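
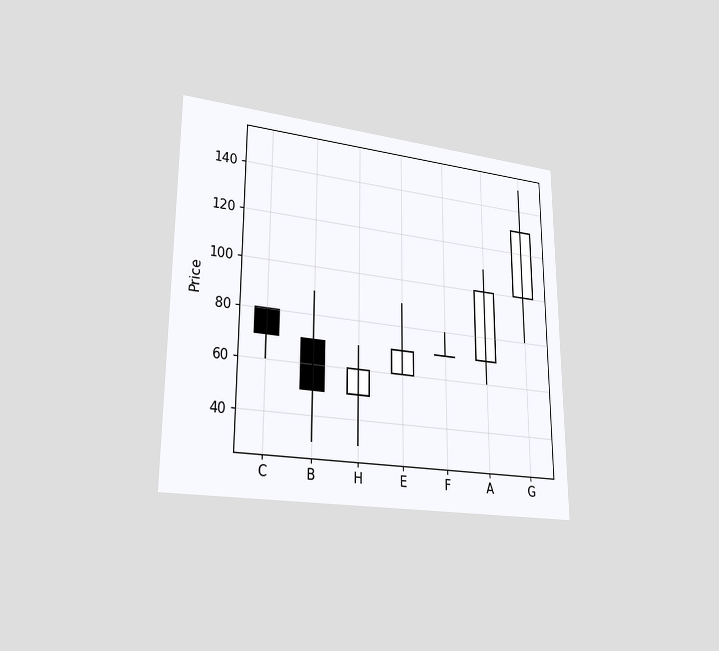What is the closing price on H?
The chart is viewed slightly from the left. The H candle closes at 60.

60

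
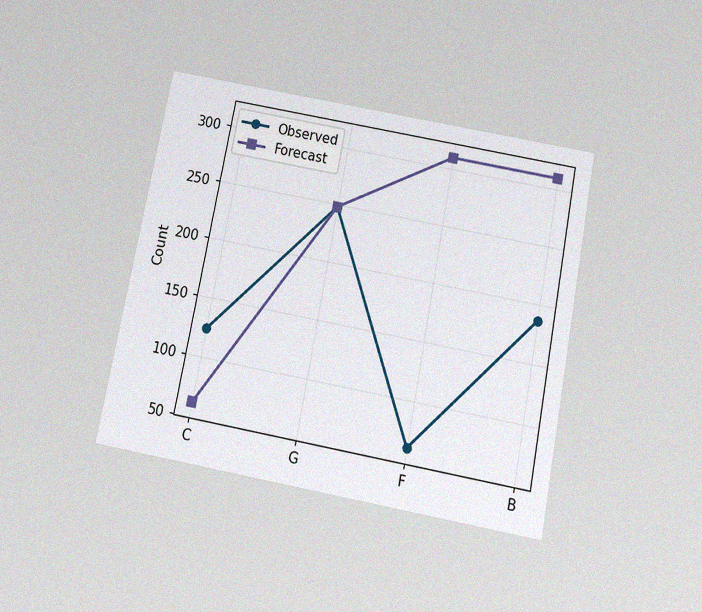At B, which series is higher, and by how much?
The chart is tilted about 11° clockwise and viewed slightly from below, with some photo noise. At B, Forecast sits above the other line by 124.

Forecast, by 124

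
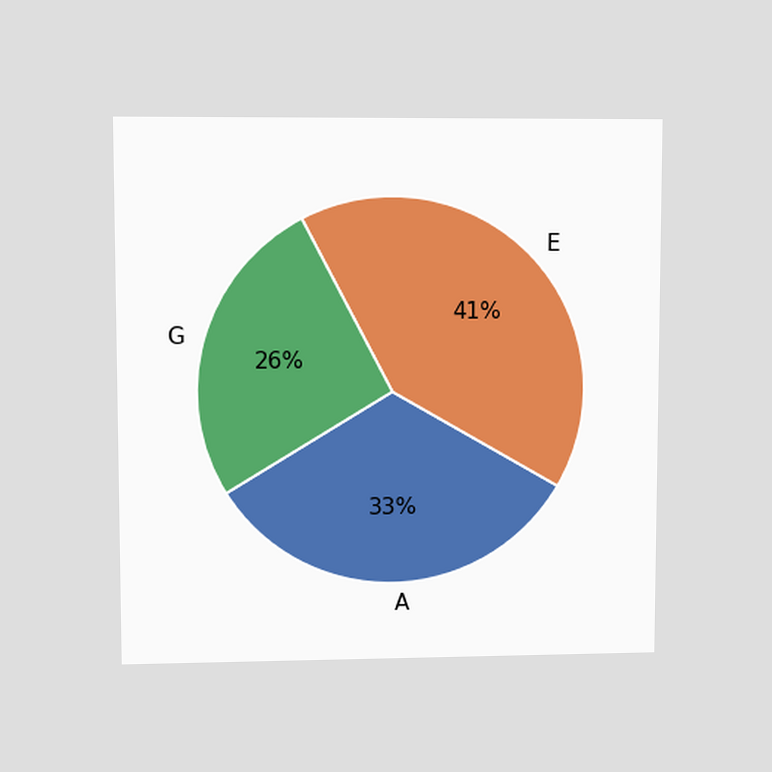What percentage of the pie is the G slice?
The chart is viewed at a slight angle. The G slice takes up 26% of the pie.

26%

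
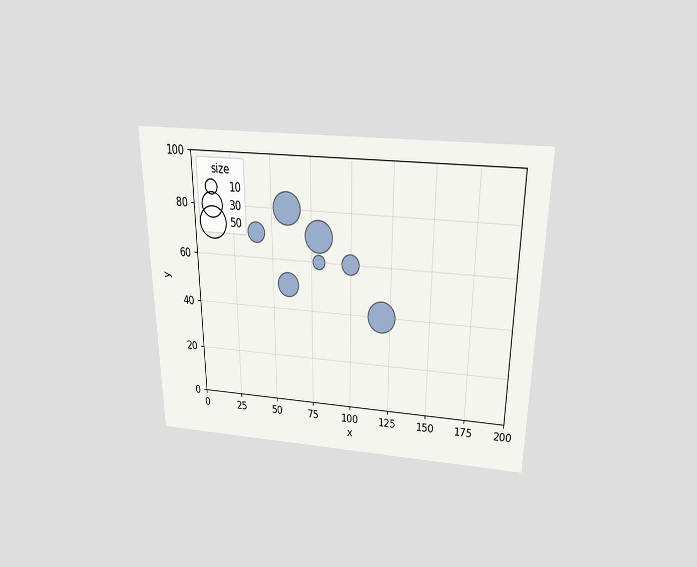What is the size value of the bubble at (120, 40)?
The chart is viewed slightly from above. Matching the bubble at (120, 40) against the size legend gives 50.

50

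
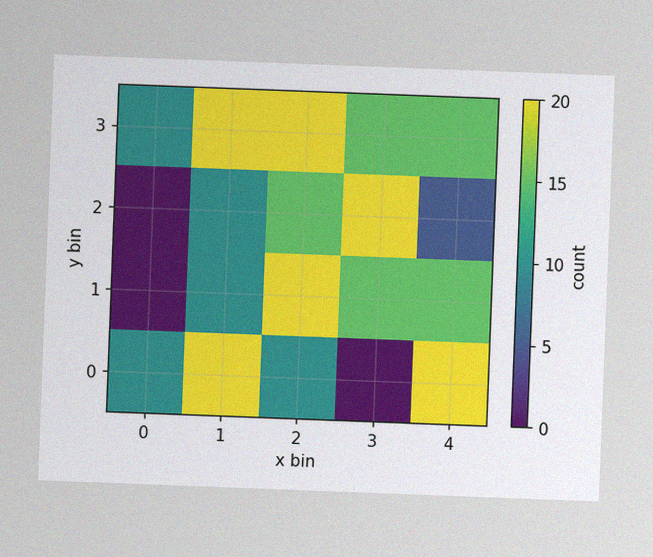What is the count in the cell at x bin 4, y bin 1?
The chart is tilted about 2° clockwise, with some photo noise. Matching the cell (4, 1) against the colorbar gives 15.

15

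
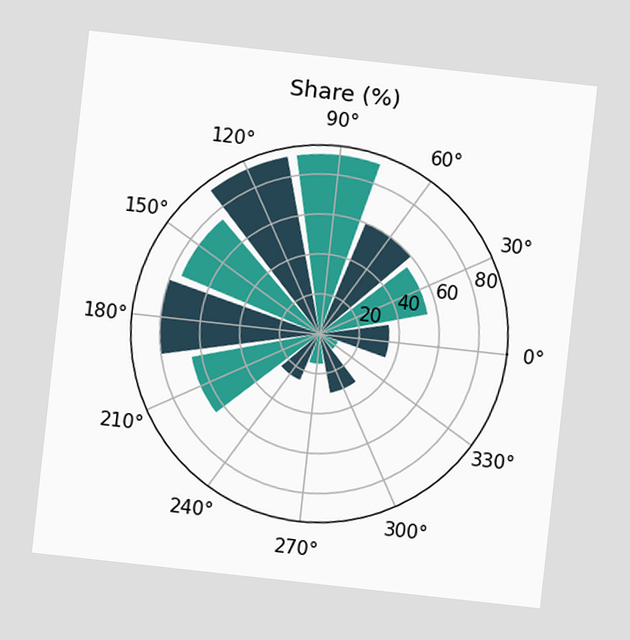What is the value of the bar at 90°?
The chart is tilted about 6° clockwise. The bar at 90° reaches 90% on the radial axis.

90%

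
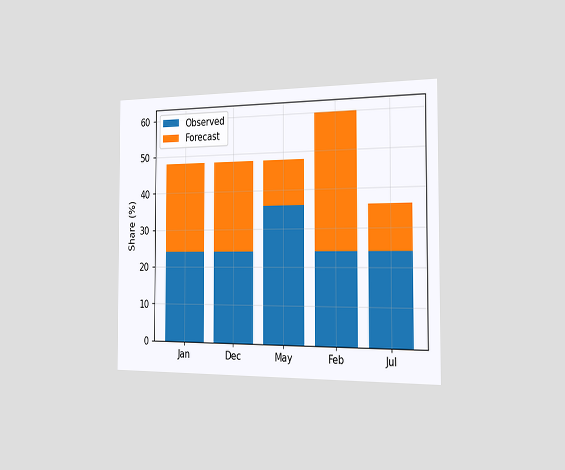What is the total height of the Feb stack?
The chart is viewed slightly from the right. The Feb stack's top reaches 60% on the y-axis.

60%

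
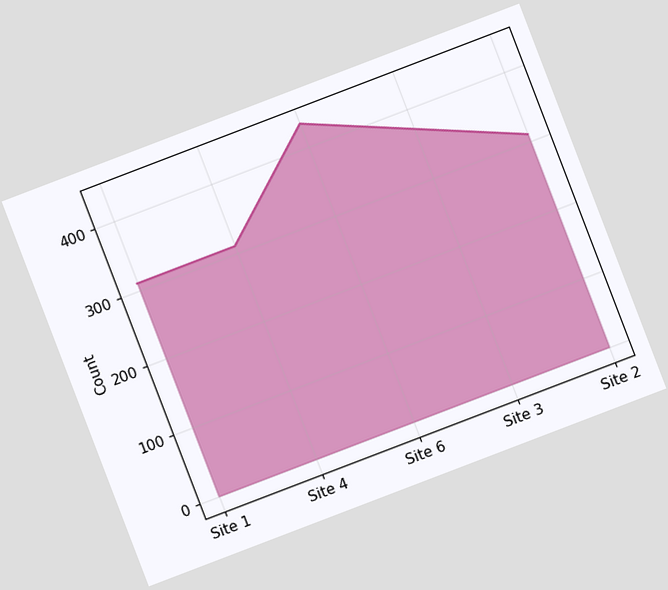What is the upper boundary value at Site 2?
310

The chart is tilted about 21° counter-clockwise. At Site 2 the upper boundary is at 310.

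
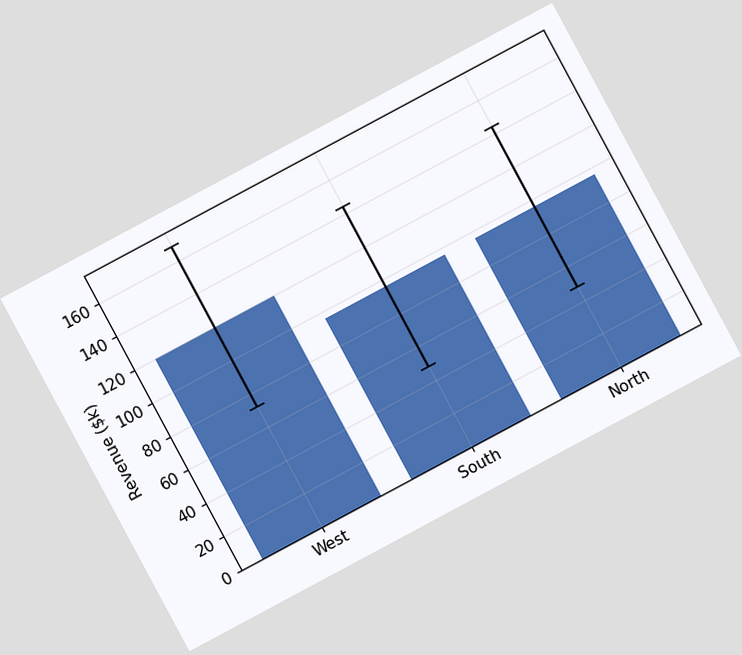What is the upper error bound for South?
The chart is tilted about 28° counter-clockwise. The South bar's upper whisker reaches $144k.

$144k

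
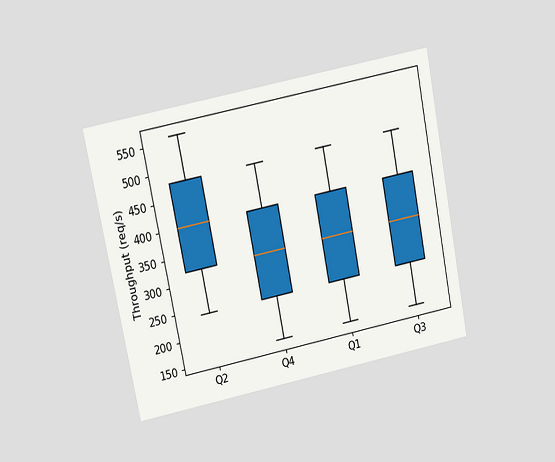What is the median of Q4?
320req/s

The chart is tilted about 11° counter-clockwise and viewed at a slight angle. The median line in the Q4 box sits at 320req/s.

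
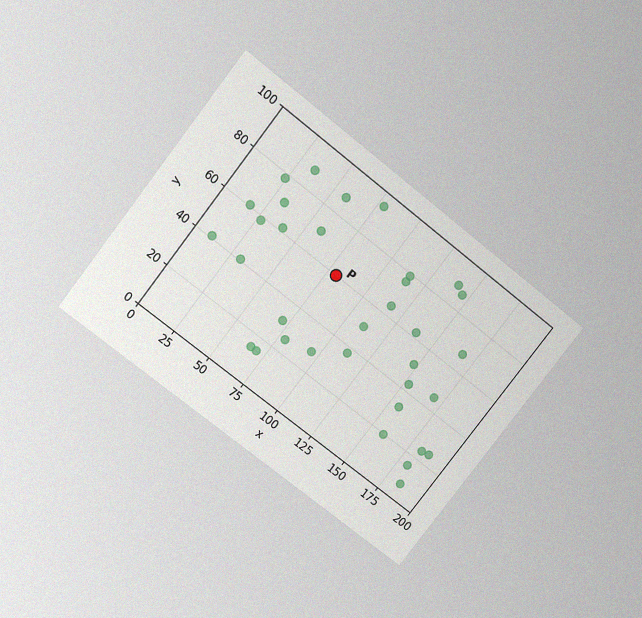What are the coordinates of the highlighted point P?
(80, 60)

The chart is tilted about 38° clockwise and viewed slightly from above, with some photo noise. Following the gridlines from P to each axis, P sits at (80, 60).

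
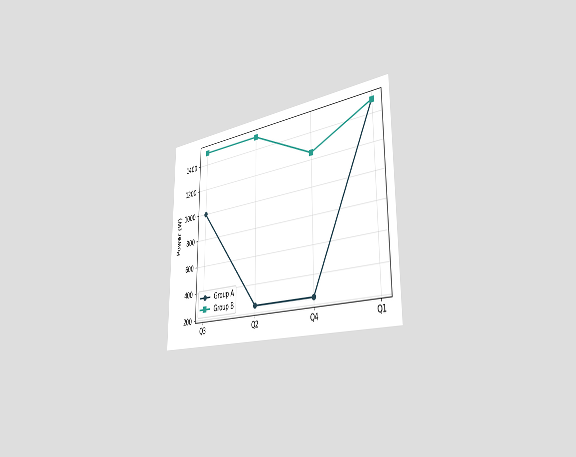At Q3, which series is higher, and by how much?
Group B, by 500W

The chart is viewed slightly from the right. At Q3, Group B sits above the other line by 500W.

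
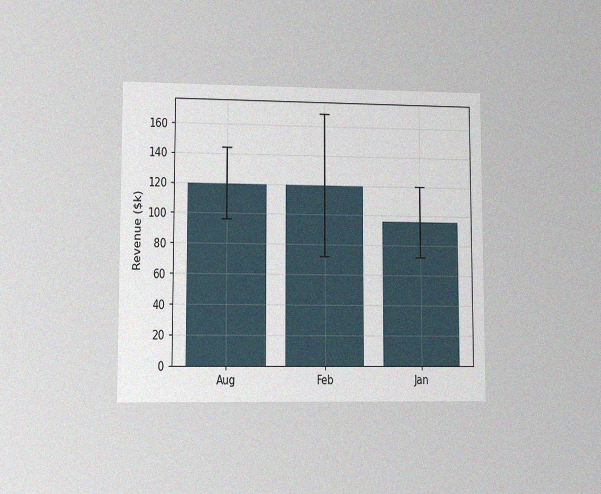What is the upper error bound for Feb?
$168k

The chart is viewed at a slight angle, with some photo noise. The Feb bar's upper whisker reaches $168k.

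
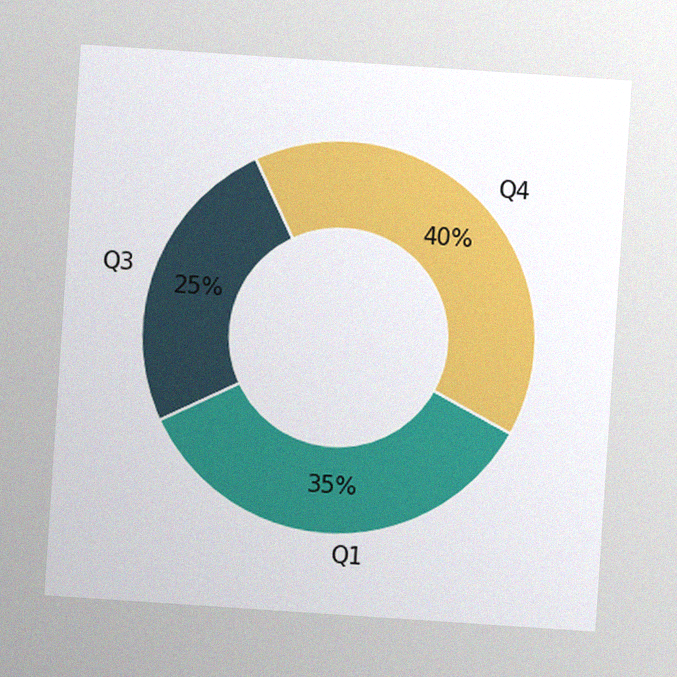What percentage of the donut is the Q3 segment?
25%

The chart is tilted about 4° clockwise, with some photo noise. The Q3 segment takes up 25% of the ring.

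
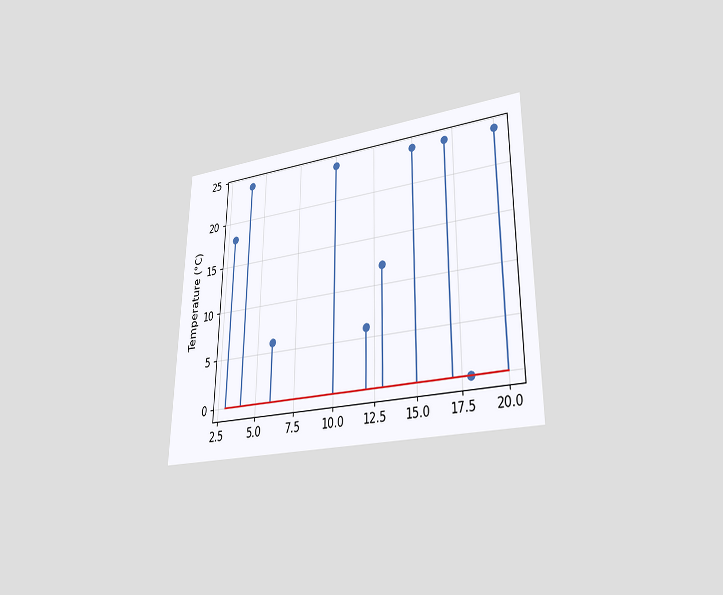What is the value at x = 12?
6°C

The chart is viewed at a slight angle. The stem at x=12 reaches 6°C.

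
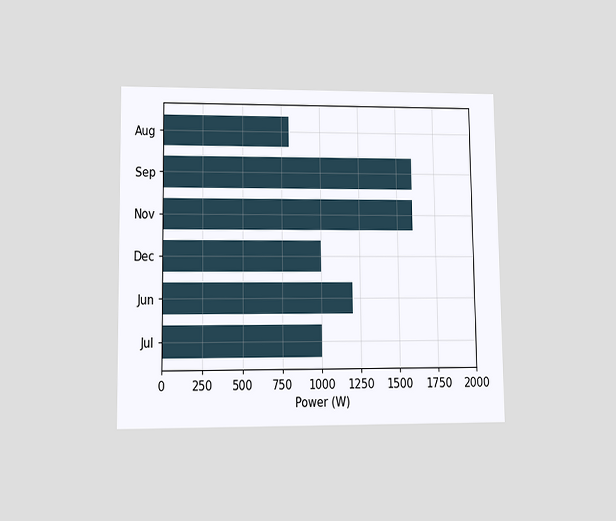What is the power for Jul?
The chart is viewed at a slight angle. Reading along the chart's x-axis, the Jul bar reaches 1000W.

1000W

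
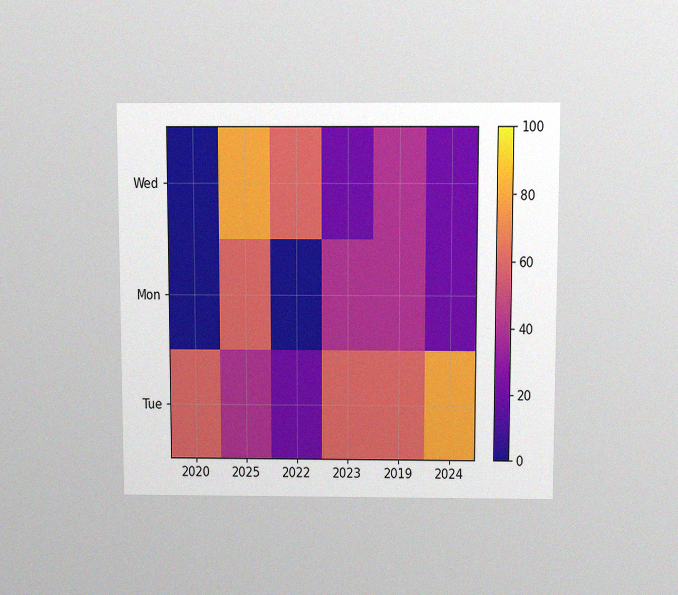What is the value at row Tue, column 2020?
60

The chart is viewed slightly from above, with some photo noise. Matching cell (Tue, 2020) against the colorbar gives 60.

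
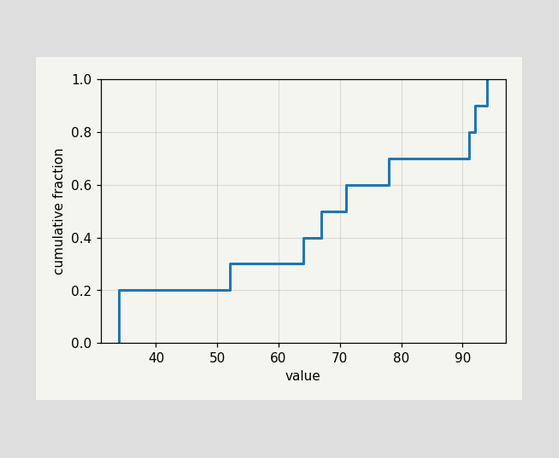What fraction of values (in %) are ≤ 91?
At x=91 the ECDF step is at 80%.

80%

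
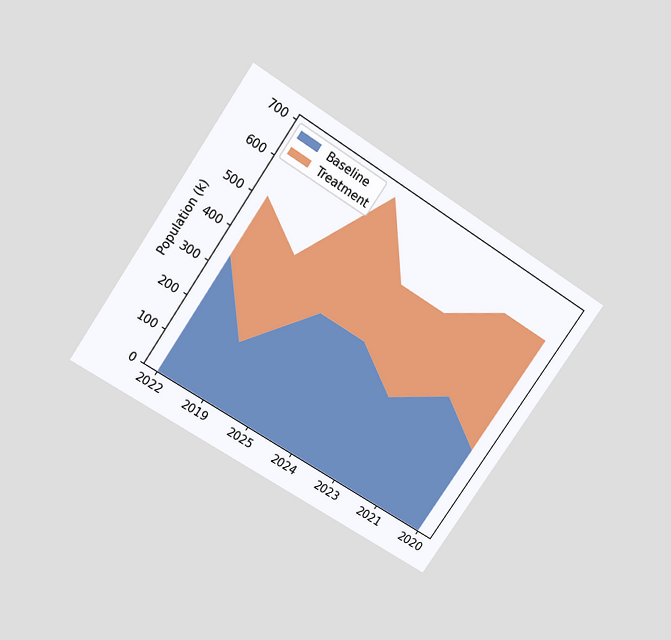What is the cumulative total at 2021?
The chart is tilted about 34° clockwise and viewed slightly from above. The stacked total at 2021 reaches 595k.

595k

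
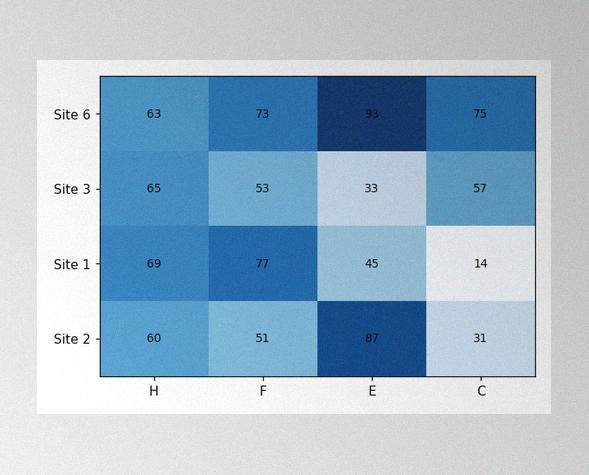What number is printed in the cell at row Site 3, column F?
The image has some photo noise and uneven lighting. The (Site 3, F) cell reads 53.

53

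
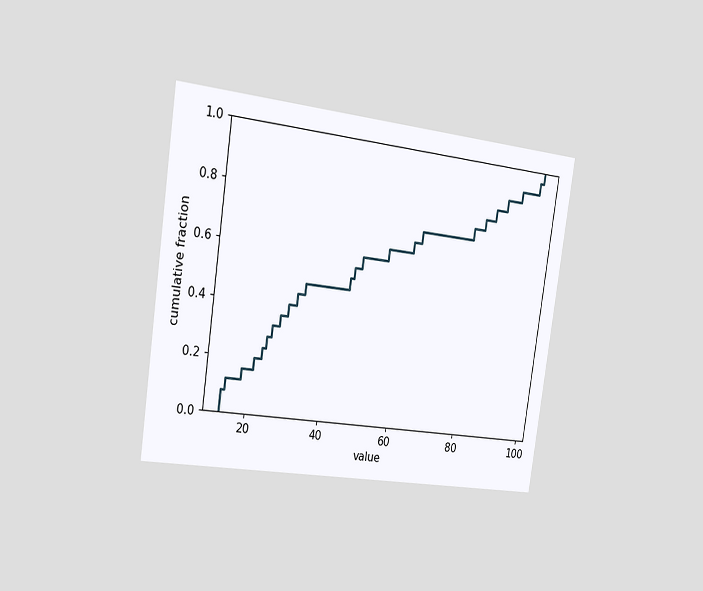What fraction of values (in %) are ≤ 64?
72%

The chart is tilted about 8° clockwise and viewed slightly from the left. At x=64 the ECDF step is at 72%.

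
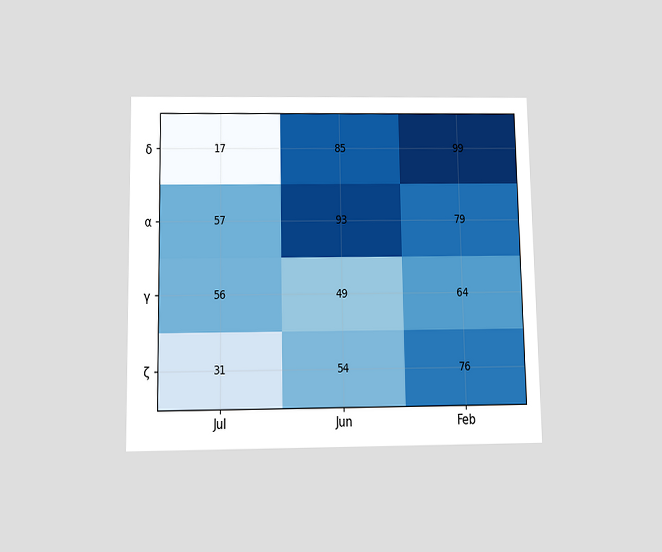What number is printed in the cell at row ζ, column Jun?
54

The chart is viewed slightly from below. The (ζ, Jun) cell reads 54.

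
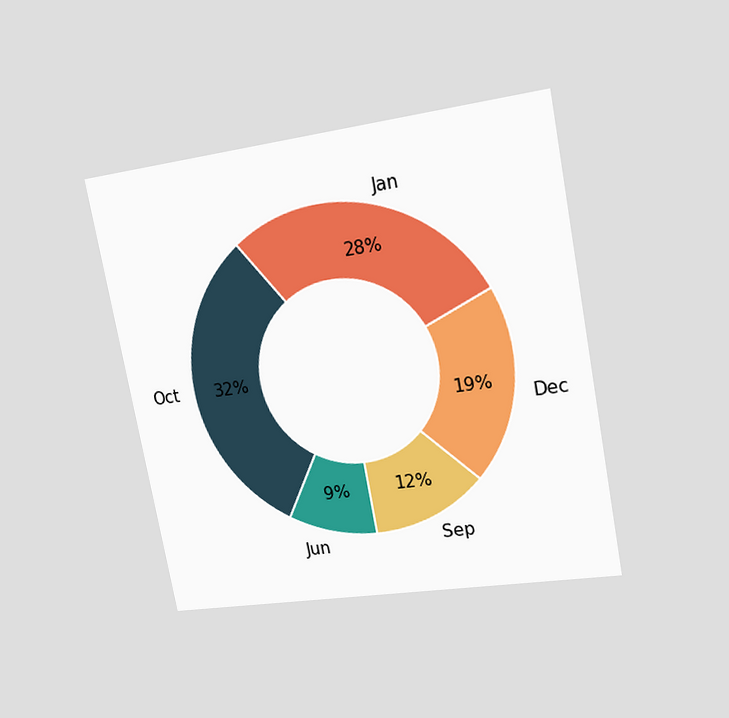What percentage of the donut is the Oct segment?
32%

The chart is tilted about 11° counter-clockwise and viewed at a slight angle. The Oct segment takes up 32% of the ring.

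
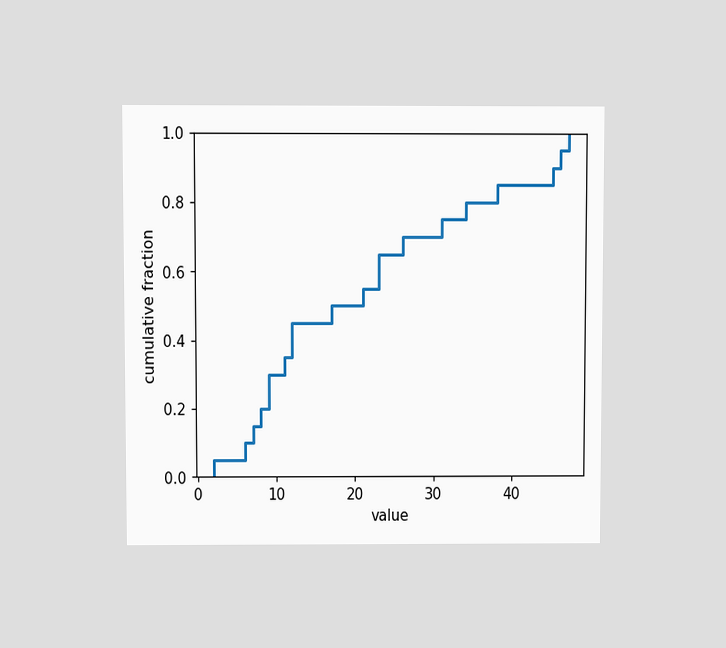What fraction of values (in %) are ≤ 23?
The chart is viewed at a slight angle. At x=23 the ECDF step is at 65%.

65%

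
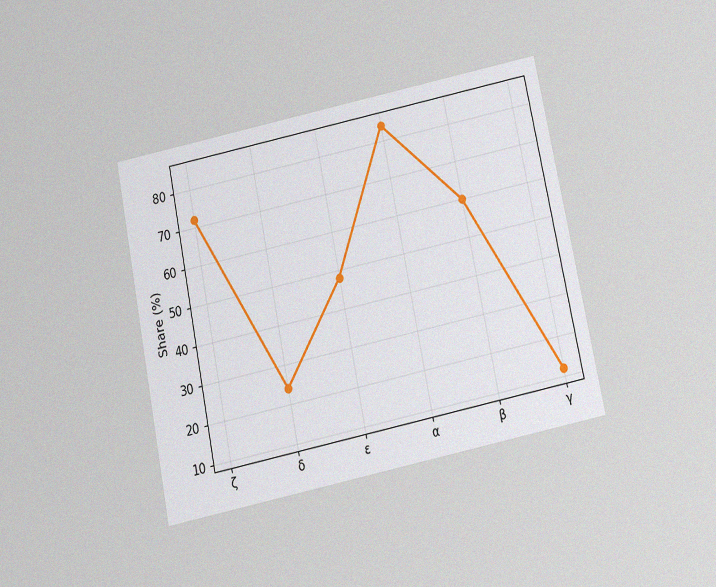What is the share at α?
84%

The chart is tilted about 12° counter-clockwise and viewed slightly from below, with some photo noise. At α, the line is at 84%.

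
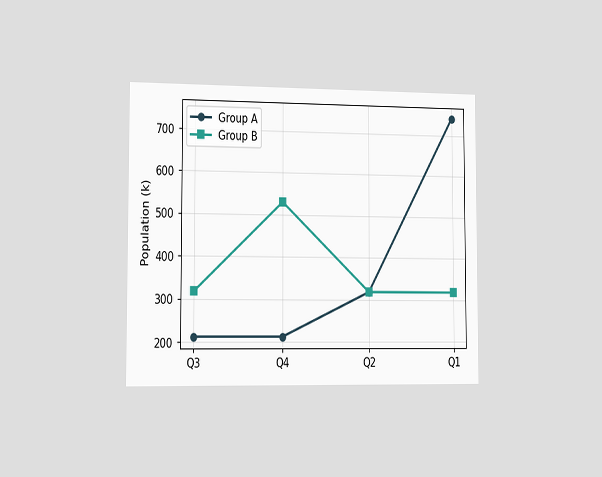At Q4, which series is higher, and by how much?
Group B, by 318k

The chart is viewed slightly from the left. At Q4, Group B sits above the other line by 318k.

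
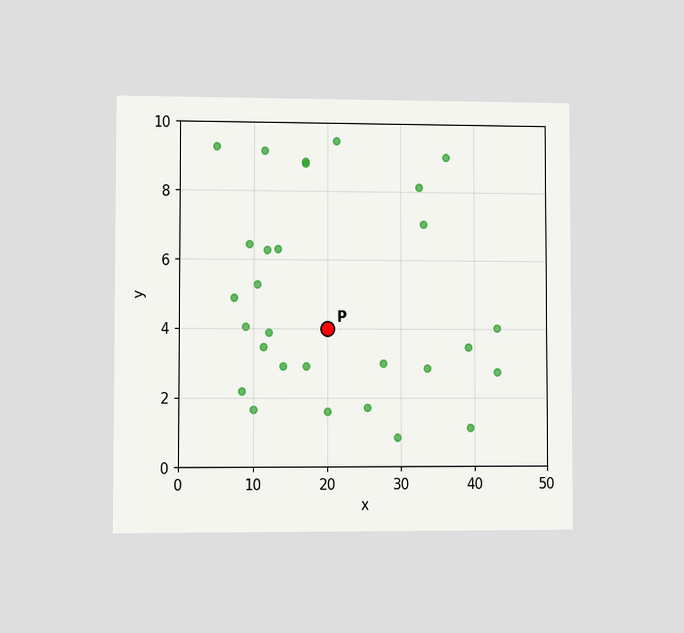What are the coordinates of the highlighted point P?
The chart is viewed at a slight angle. Following the gridlines from P to each axis, P sits at (20, 4).

(20, 4)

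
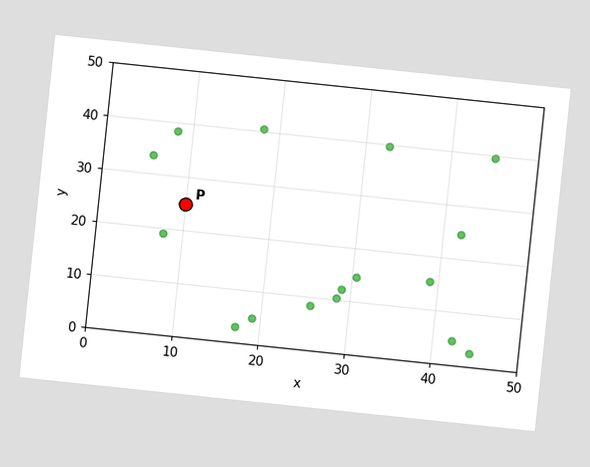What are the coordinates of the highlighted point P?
(10, 25)

The chart is tilted about 6° clockwise. Following the gridlines from P to each axis, P sits at (10, 25).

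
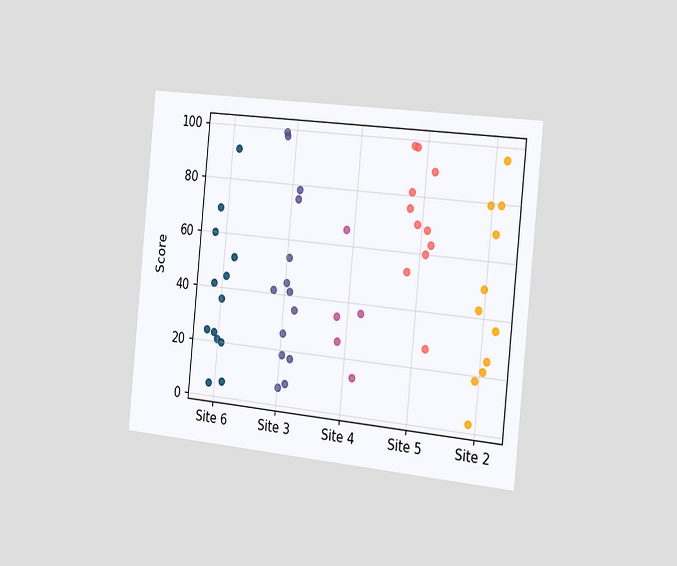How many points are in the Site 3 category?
14

The chart is tilted about 6° clockwise and viewed slightly from the right. Counting the markers in the Site 3 column gives 14.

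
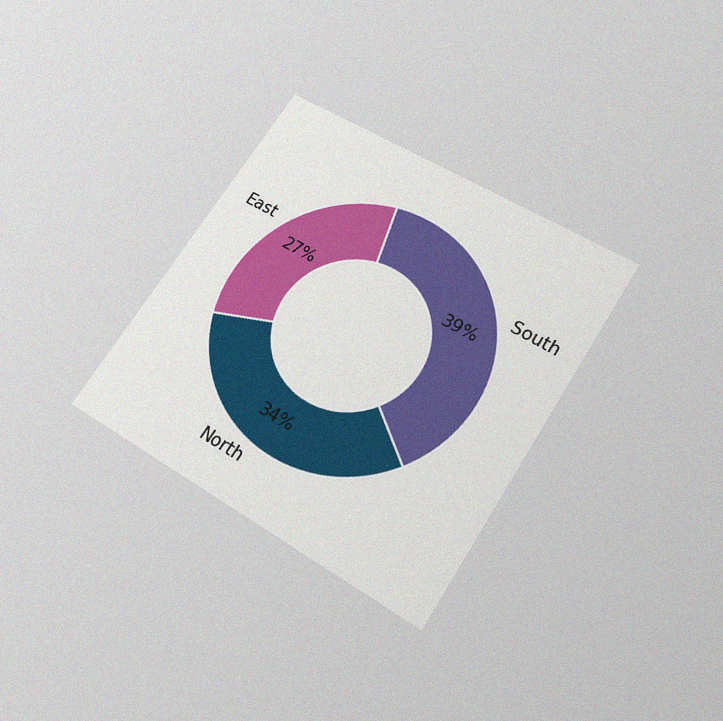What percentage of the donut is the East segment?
27%

The chart is tilted about 33° clockwise and viewed slightly from below, with some photo noise. The East segment takes up 27% of the ring.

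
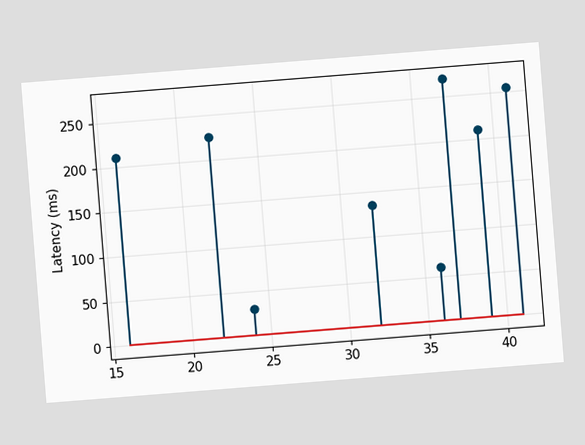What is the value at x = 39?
The chart is tilted about 5° counter-clockwise. The stem at x=39 reaches 210ms.

210ms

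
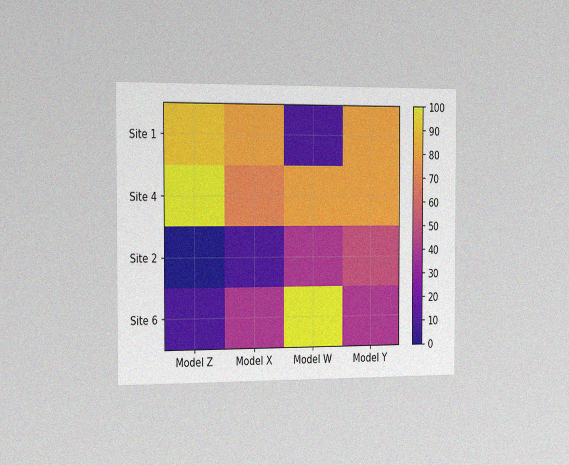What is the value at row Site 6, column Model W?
The chart is viewed slightly from the left, with some photo noise. Matching cell (Site 6, Model W) against the colorbar gives 100.

100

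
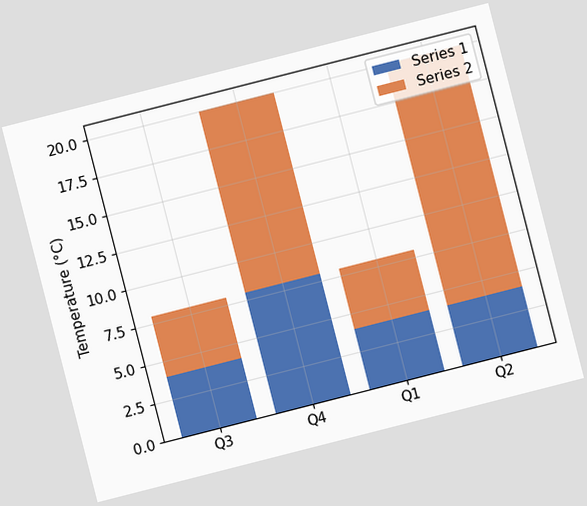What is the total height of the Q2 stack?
The chart is tilted about 14° counter-clockwise. The Q2 stack's top reaches 20°C on the y-axis.

20°C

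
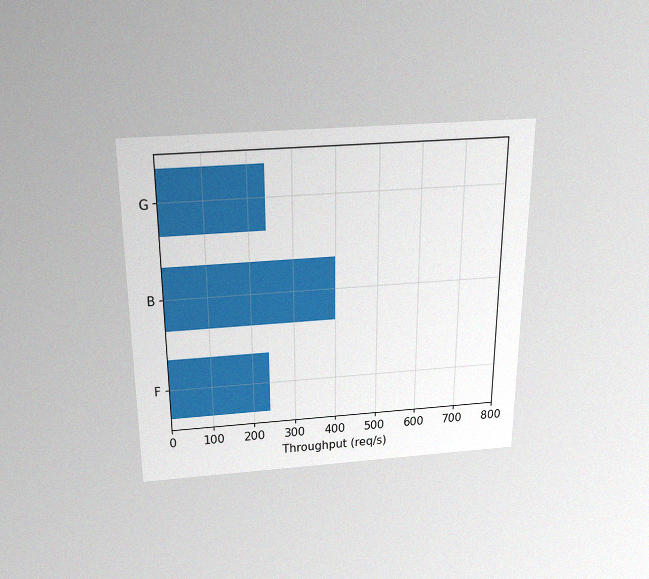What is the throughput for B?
400req/s

The chart is viewed slightly from above, with some photo noise. Reading along the chart's x-axis, the B bar reaches 400req/s.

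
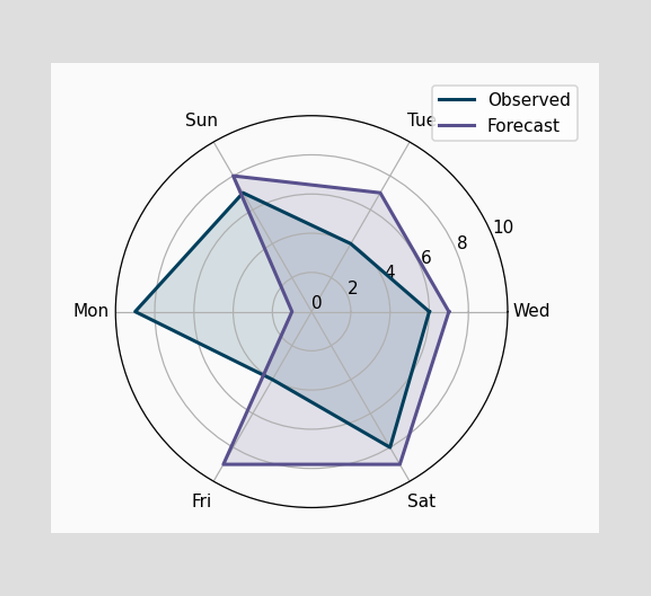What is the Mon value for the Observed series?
9

On the Mon axis, Observed reaches 9.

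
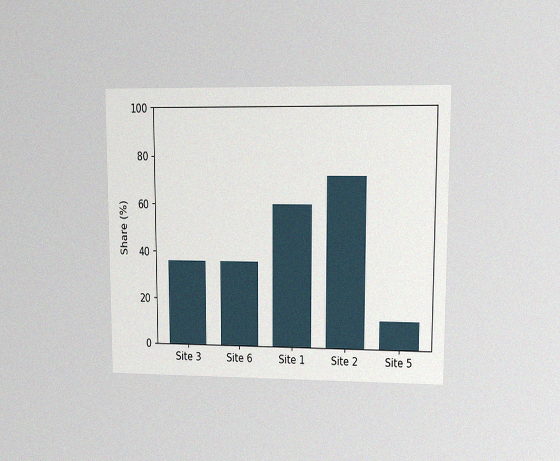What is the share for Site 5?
12%

The chart is viewed at a slight angle, with some photo noise. Reading along the chart's y-axis, the Site 5 bar reaches 12%.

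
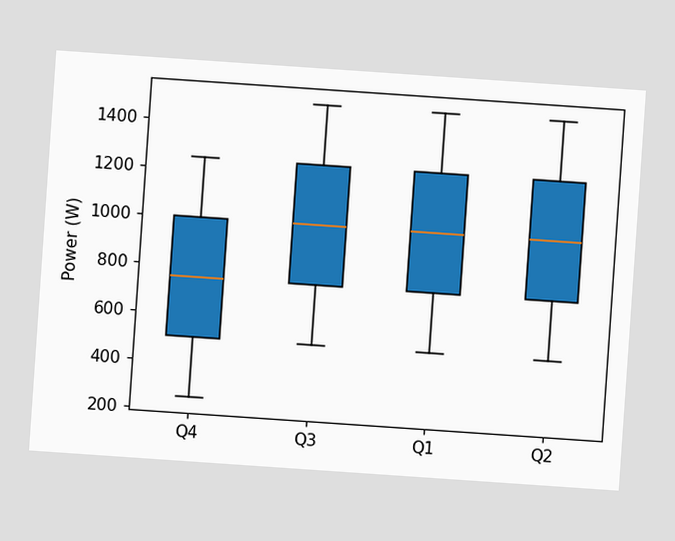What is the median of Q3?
The chart is tilted about 4° clockwise. The median line in the Q3 box sits at 1000W.

1000W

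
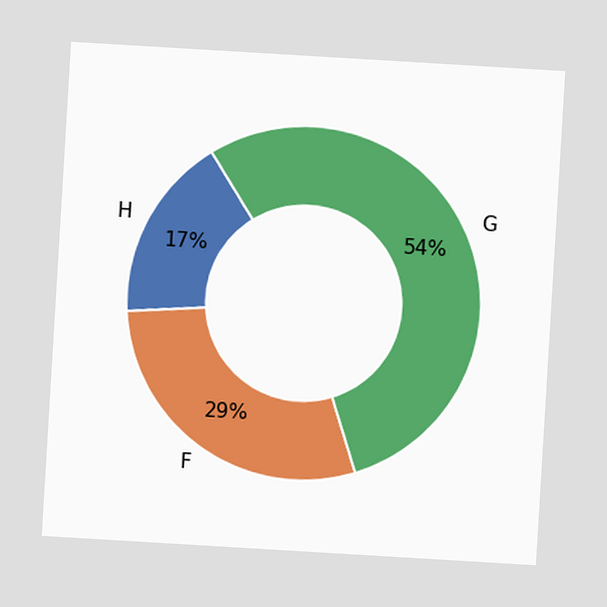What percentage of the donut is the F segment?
The chart is tilted about 3° clockwise. The F segment takes up 29% of the ring.

29%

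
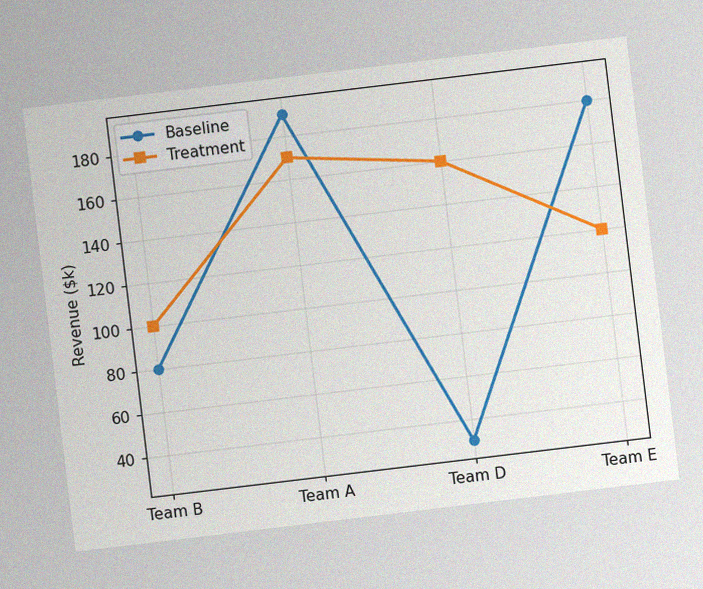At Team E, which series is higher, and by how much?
Baseline, by $60k

The chart is tilted about 7° counter-clockwise, with some photo noise. At Team E, Baseline sits above the other line by $60k.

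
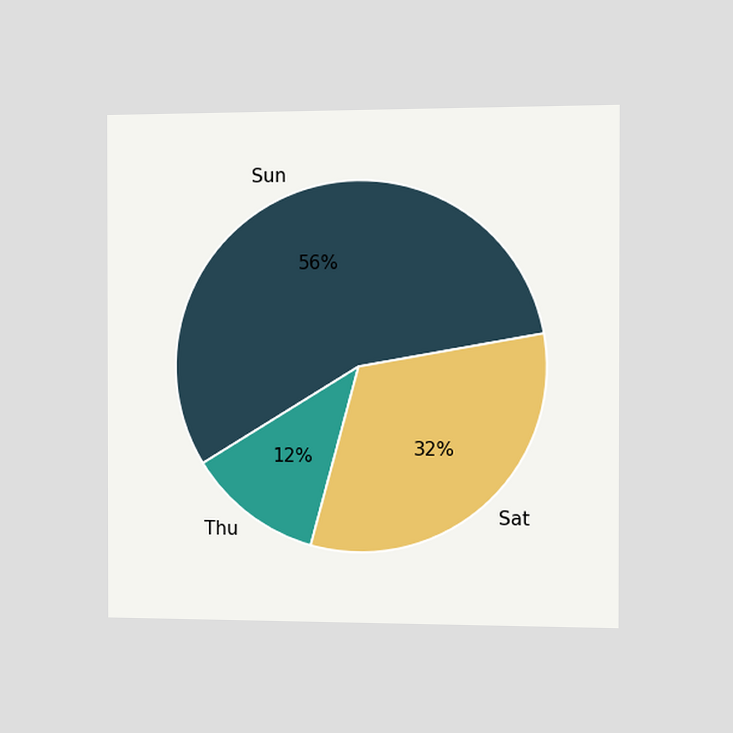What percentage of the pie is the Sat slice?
32%

The chart is viewed slightly from the right. The Sat slice takes up 32% of the pie.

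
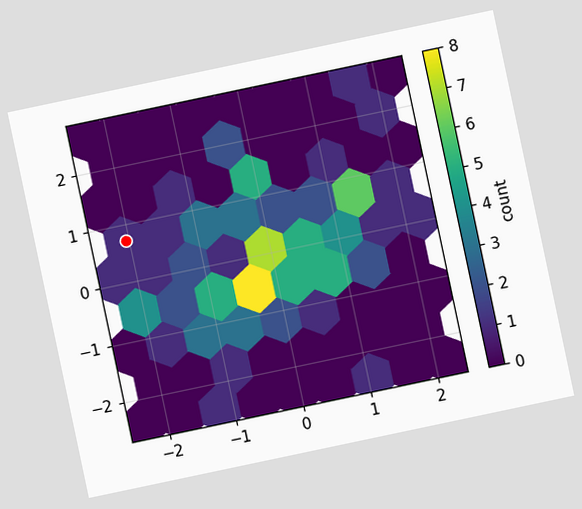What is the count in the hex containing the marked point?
The chart is tilted about 12° counter-clockwise. The marked hex reads 1 on the colorbar.

1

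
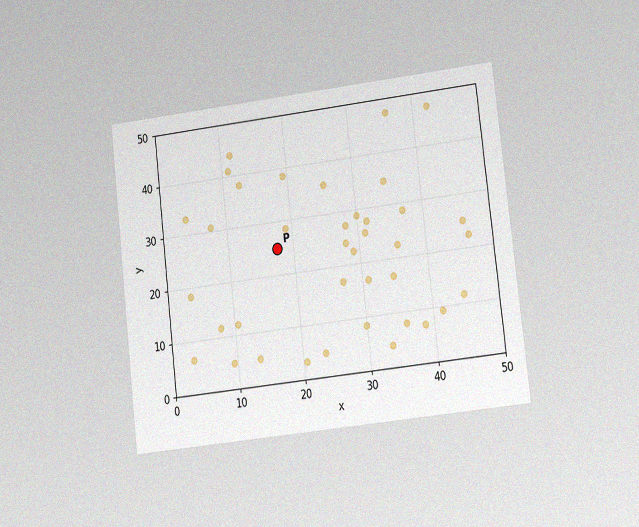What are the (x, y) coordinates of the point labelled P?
The chart is tilted about 7° counter-clockwise and viewed at a slight angle, with some photo noise. Following the gridlines from P to each axis, P sits at (17.5, 25).

(17.5, 25)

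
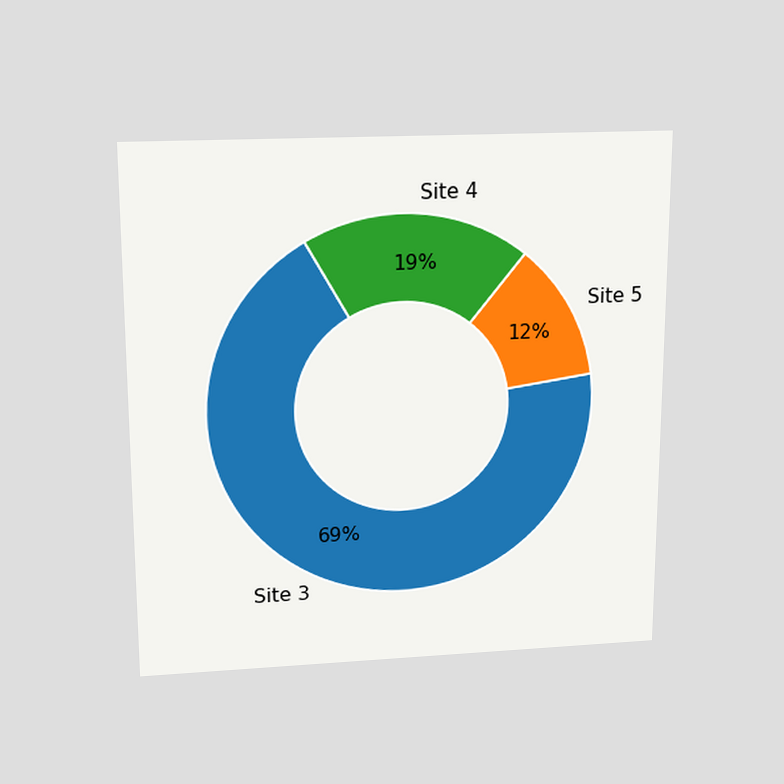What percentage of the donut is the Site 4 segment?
The chart is viewed slightly from above. The Site 4 segment takes up 19% of the ring.

19%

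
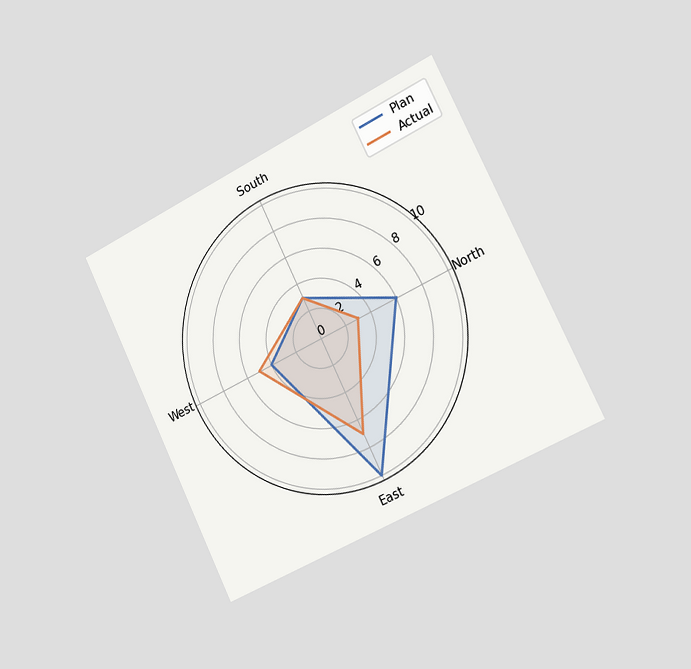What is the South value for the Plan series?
3

The chart is tilted about 26° counter-clockwise and viewed slightly from the right. On the South axis, Plan reaches 3.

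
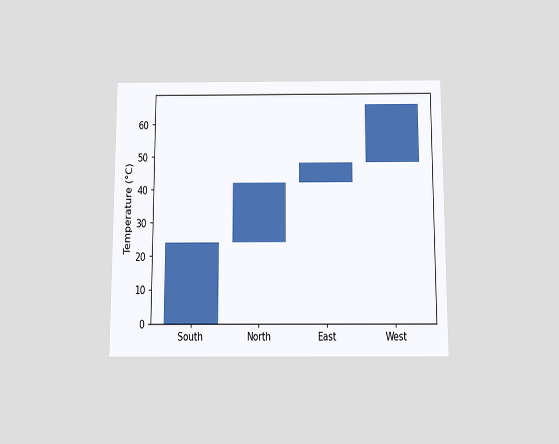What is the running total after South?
24°C

The chart is viewed slightly from below. After South the running total reaches 24°C.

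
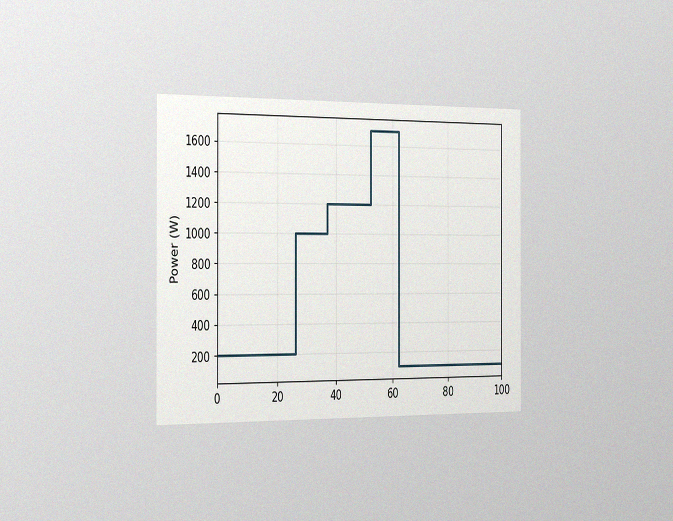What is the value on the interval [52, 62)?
1700W

The chart is viewed slightly from the left, with some photo noise. On [52, 62) the step sits at 1700W.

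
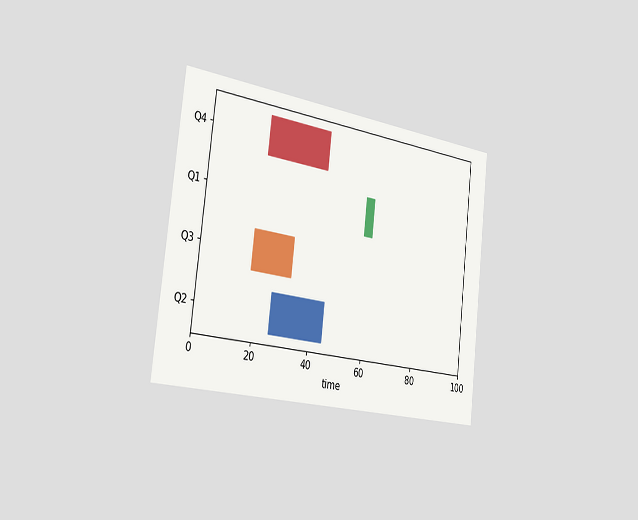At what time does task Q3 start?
The chart is tilted about 7° clockwise and viewed slightly from the left. The Q3 bar begins at t=18.

18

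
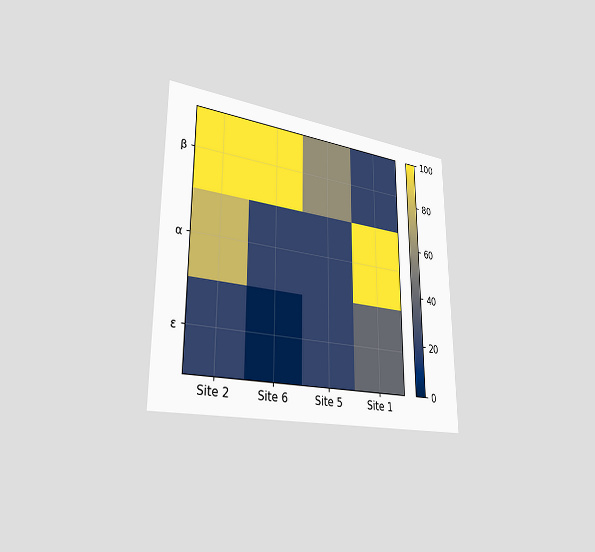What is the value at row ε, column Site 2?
20

The chart is viewed slightly from the left. Matching cell (ε, Site 2) against the colorbar gives 20.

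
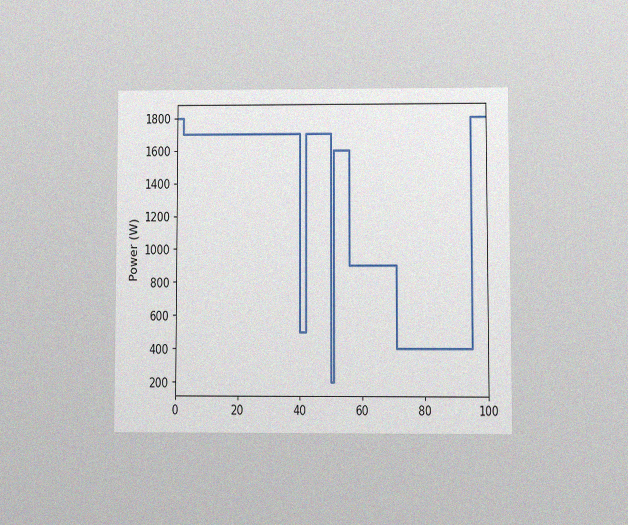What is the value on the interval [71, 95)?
400W

The chart is viewed at a slight angle, with some photo noise. On [71, 95) the step sits at 400W.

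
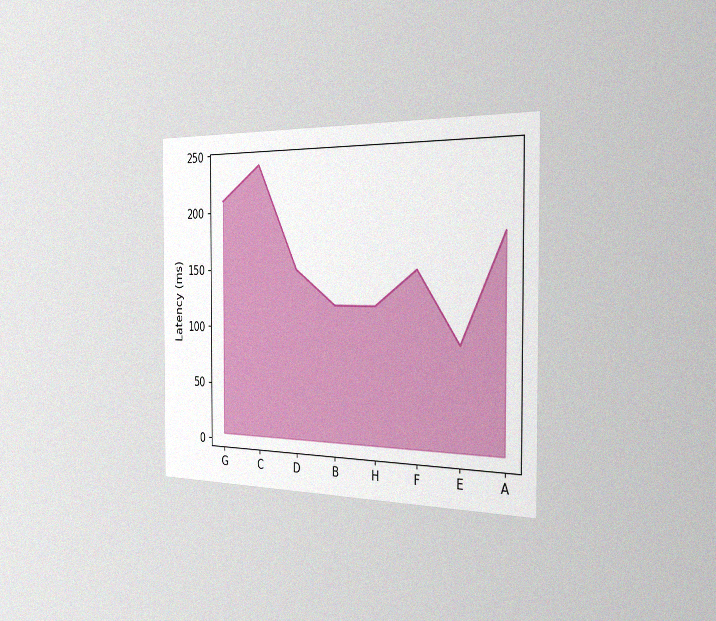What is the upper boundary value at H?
120ms

The chart is viewed slightly from the right, with some photo noise. At H the upper boundary is at 120ms.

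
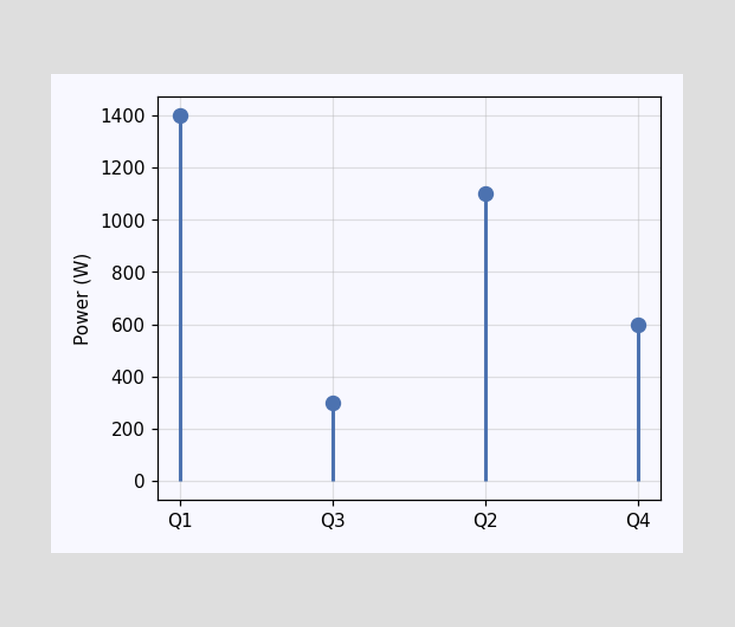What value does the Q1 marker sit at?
1400W

The Q1 marker sits at 1400W.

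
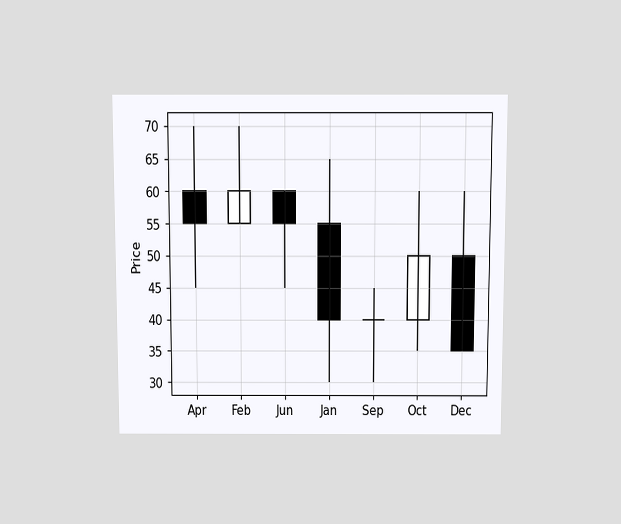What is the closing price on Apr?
The chart is viewed slightly from above. The Apr candle closes at 55.

55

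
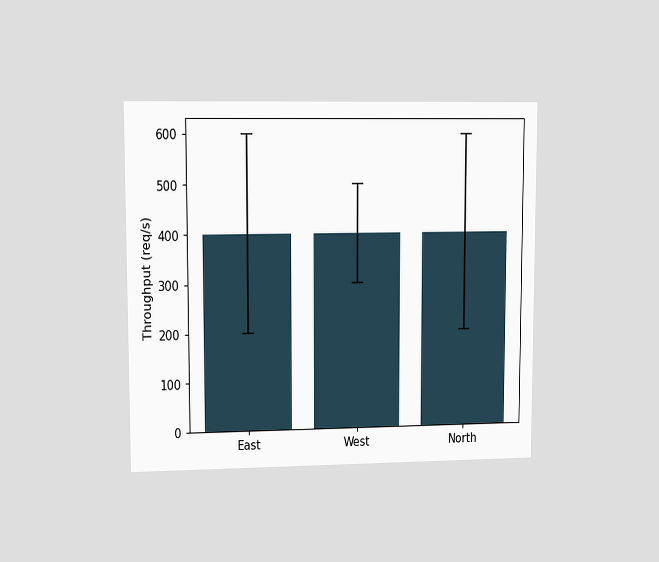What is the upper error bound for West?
500req/s

The chart is viewed at a slight angle. The West bar's upper whisker reaches 500req/s.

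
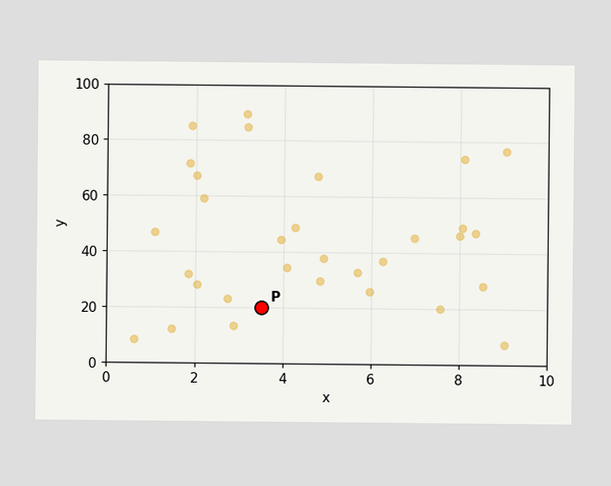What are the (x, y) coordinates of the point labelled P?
(3.5, 20)

Following the gridlines from P to each axis, P sits at (3.5, 20).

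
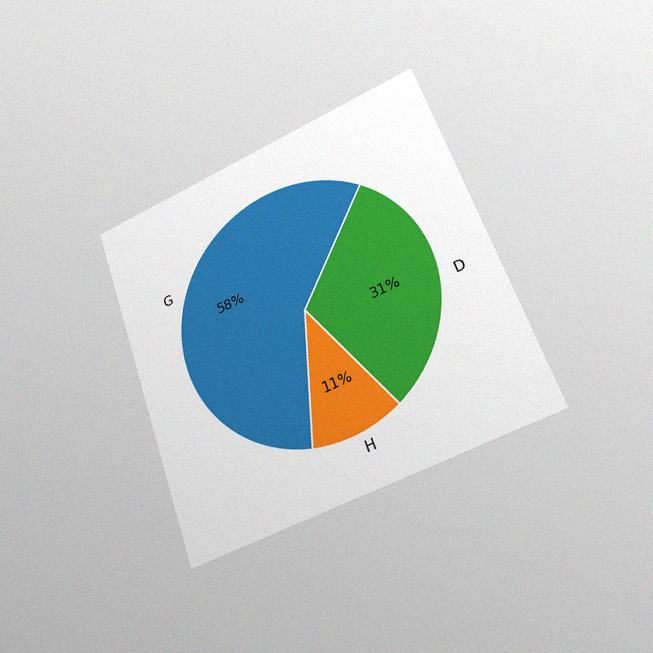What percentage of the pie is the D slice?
The chart is tilted about 20° counter-clockwise and viewed slightly from the right, with some photo noise. The D slice takes up 31% of the pie.

31%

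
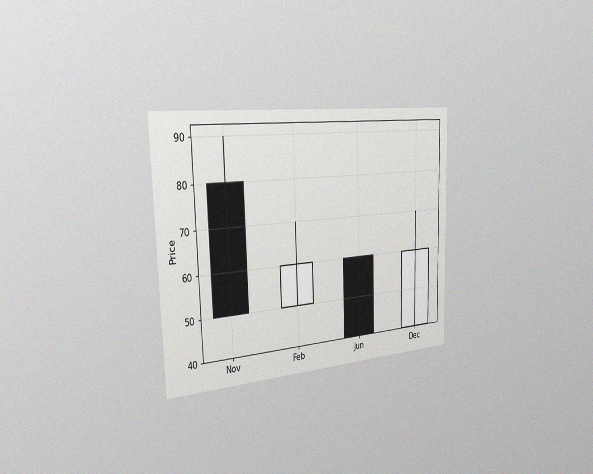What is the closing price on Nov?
The chart is viewed slightly from the left, with some photo noise. The Nov candle closes at 50.

50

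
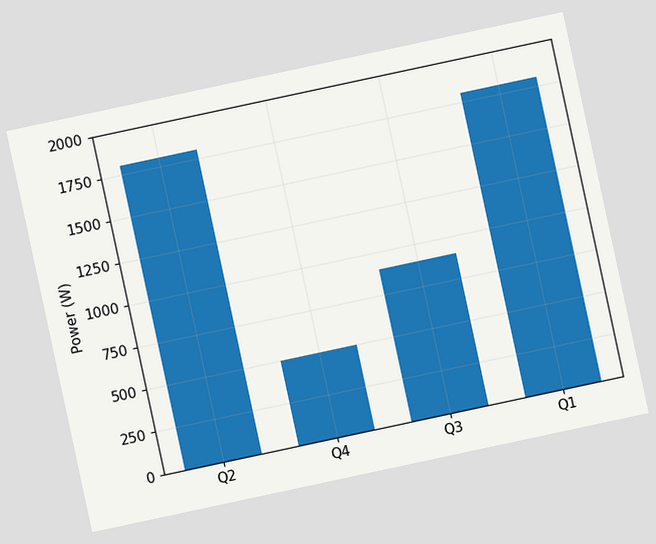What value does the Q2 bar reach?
The chart is tilted about 12° counter-clockwise. Reading along the chart's y-axis, the Q2 bar reaches 1800W.

1800W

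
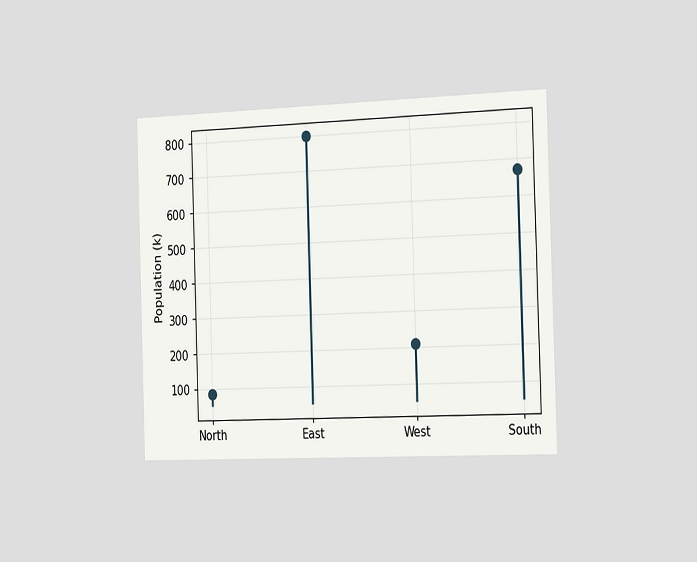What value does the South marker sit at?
The chart is viewed slightly from the right. The South marker sits at 672k.

672k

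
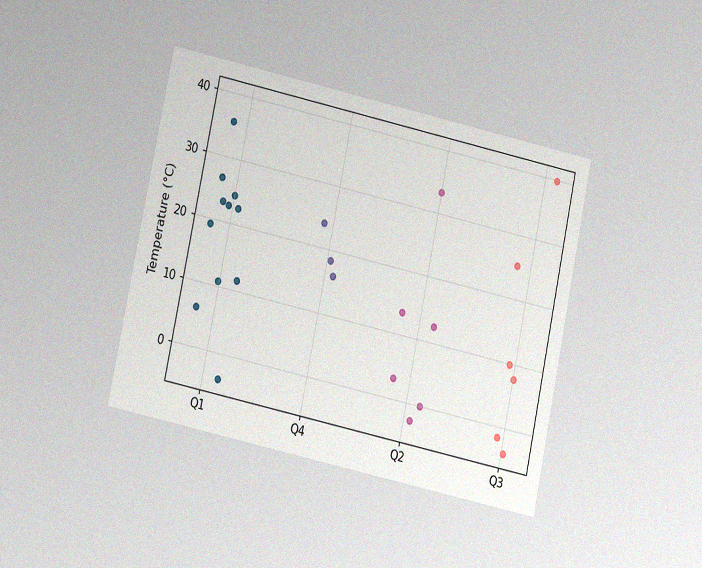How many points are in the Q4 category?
The chart is tilted about 12° clockwise and viewed at a slight angle, with some photo noise. Counting the markers in the Q4 column gives 3.

3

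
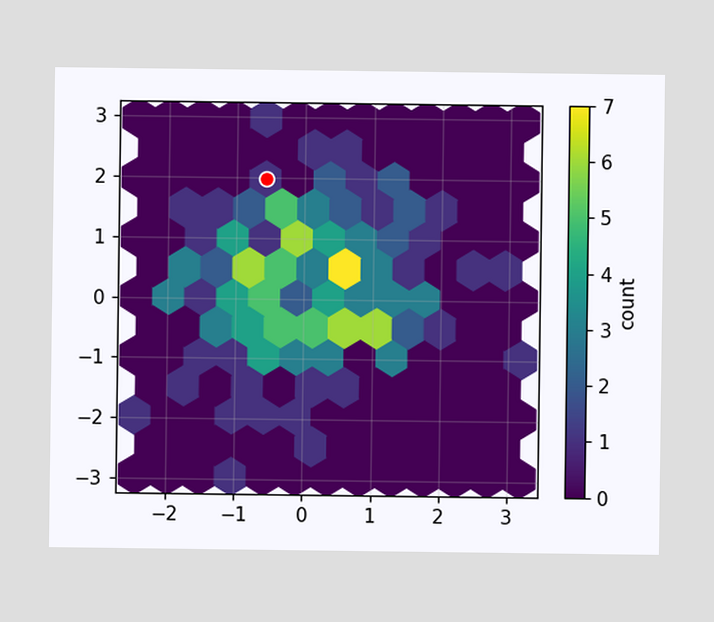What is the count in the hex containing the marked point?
The marked hex reads 1 on the colorbar.

1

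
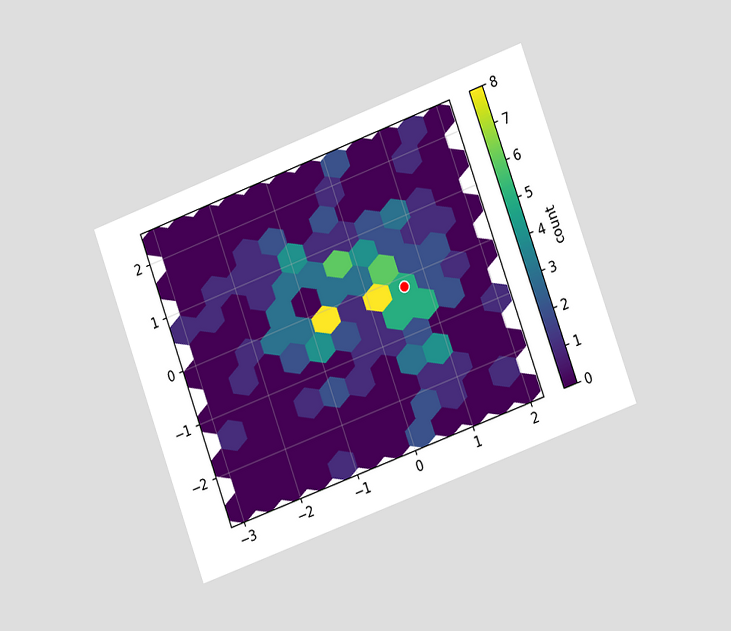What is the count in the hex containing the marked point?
The chart is tilted about 20° counter-clockwise and viewed slightly from the right. The marked hex reads 5 on the colorbar.

5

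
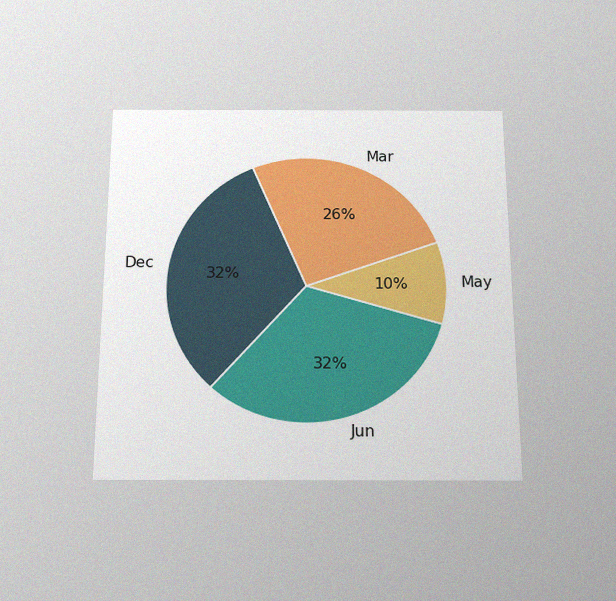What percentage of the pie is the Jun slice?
32%

The chart is viewed slightly from below, with some photo noise. The Jun slice takes up 32% of the pie.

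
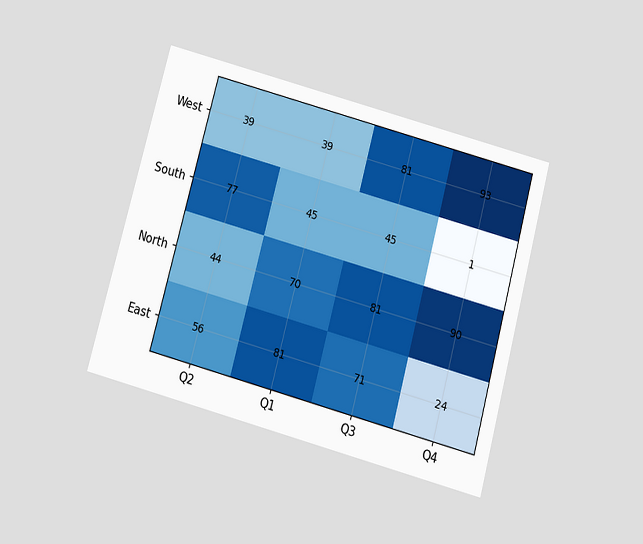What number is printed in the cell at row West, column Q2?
39

The chart is tilted about 15° clockwise and viewed slightly from below. The (West, Q2) cell reads 39.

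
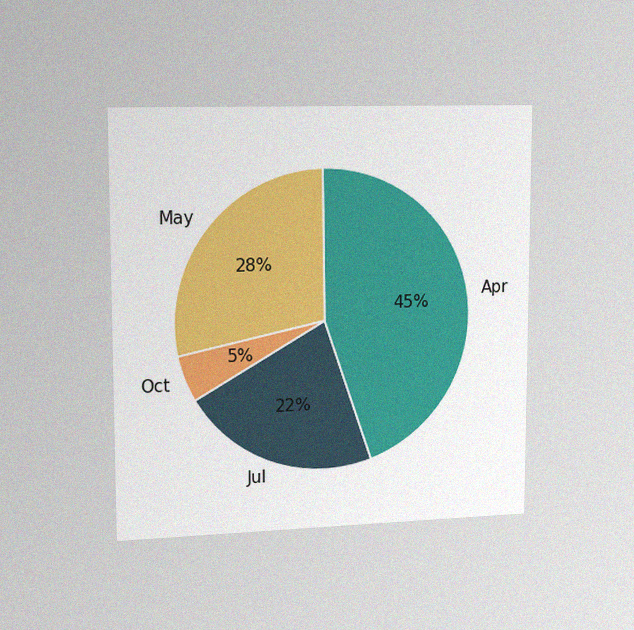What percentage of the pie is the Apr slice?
The chart is viewed slightly from the left, with some photo noise. The Apr slice takes up 45% of the pie.

45%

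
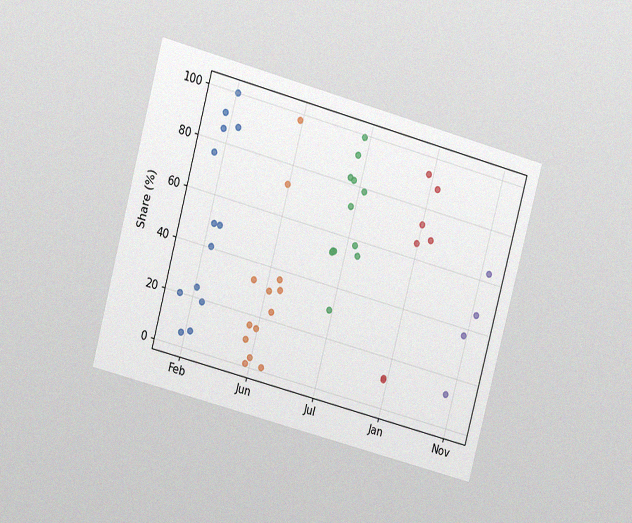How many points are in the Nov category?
The chart is tilted about 15° clockwise and viewed at a slight angle, with some photo noise. Counting the markers in the Nov column gives 4.

4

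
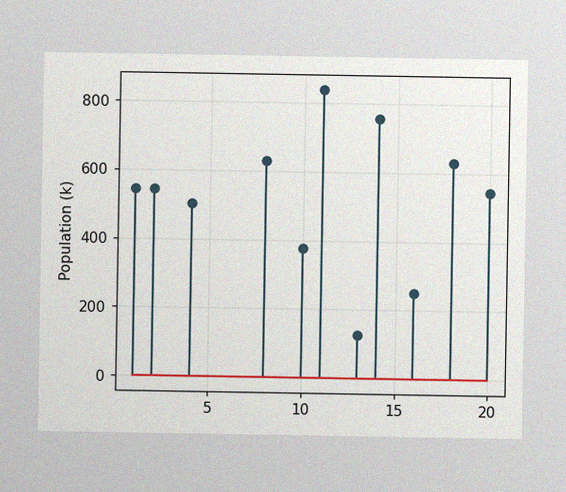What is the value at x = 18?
630k

The image has some photo noise and uneven lighting. The stem at x=18 reaches 630k.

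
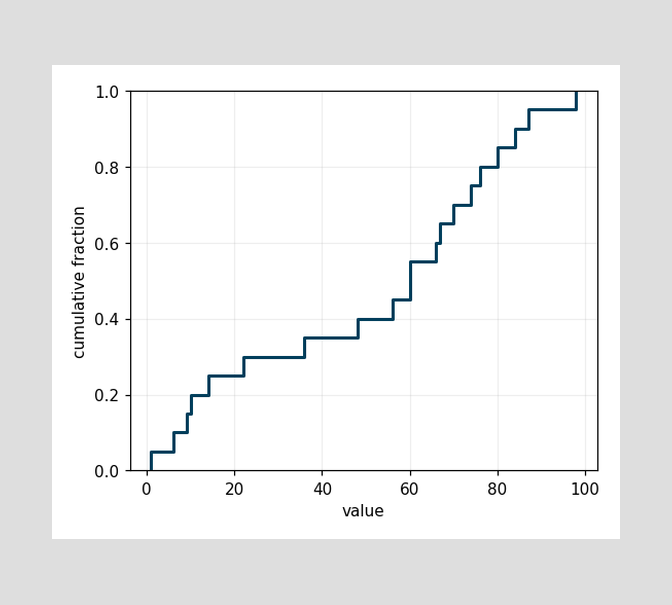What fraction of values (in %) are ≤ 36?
35%

At x=36 the ECDF step is at 35%.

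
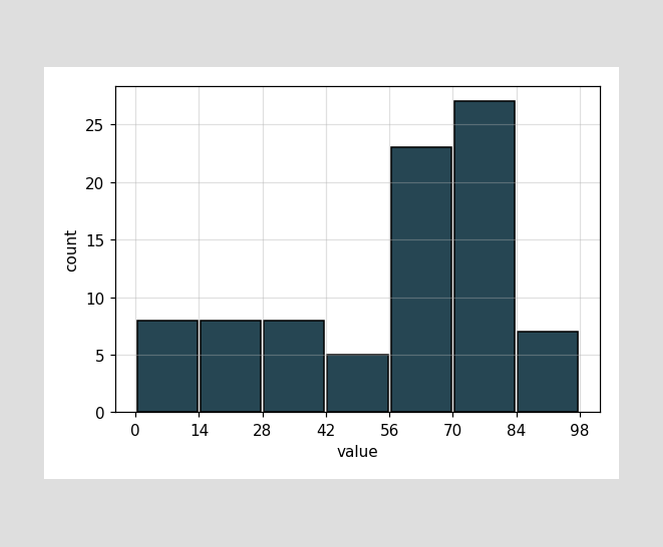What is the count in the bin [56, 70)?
23

The [56, 70) bin has height 23.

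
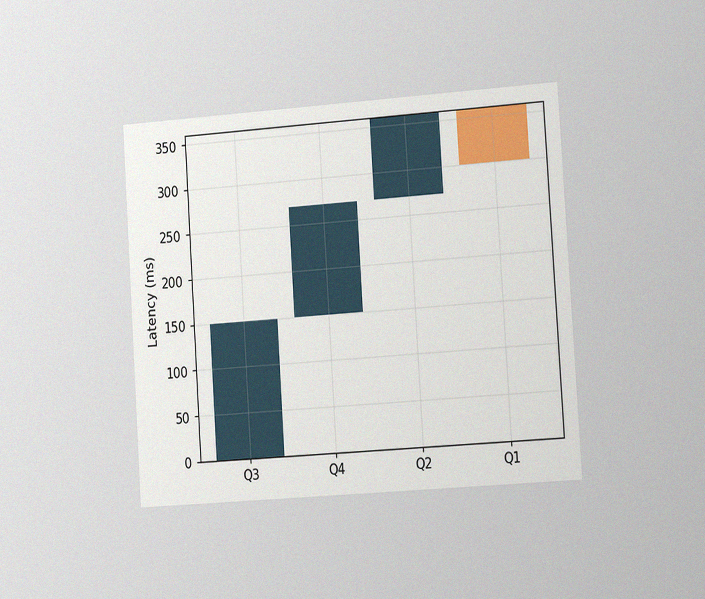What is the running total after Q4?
The chart is tilted about 4° counter-clockwise and viewed slightly from the right, with some photo noise. After Q4 the running total reaches 270ms.

270ms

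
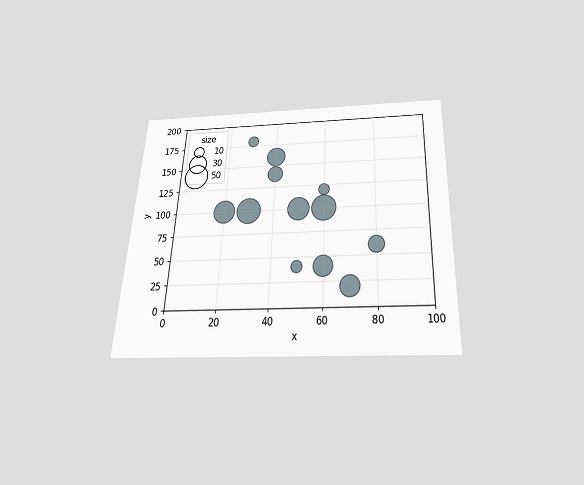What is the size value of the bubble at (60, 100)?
50

The chart is tilted about 3° clockwise and viewed slightly from below. Matching the bubble at (60, 100) against the size legend gives 50.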